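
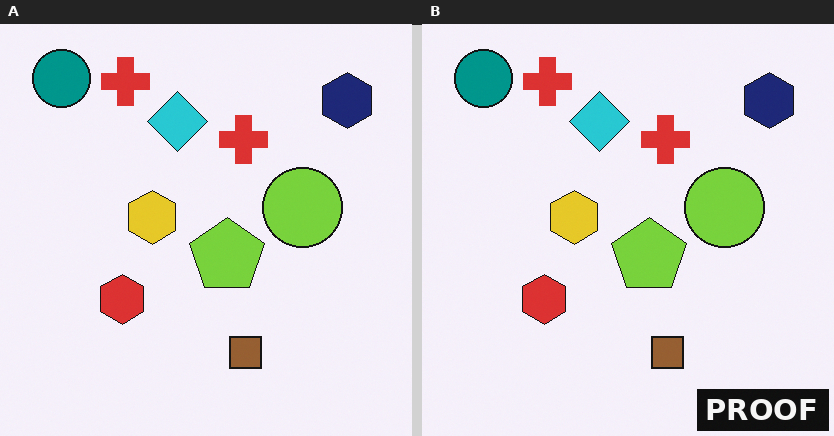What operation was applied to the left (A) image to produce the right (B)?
It was watermarked with the text "PROOF" in the lower-right corner.

A dark label reading "PROOF" appears in the lower-right corner.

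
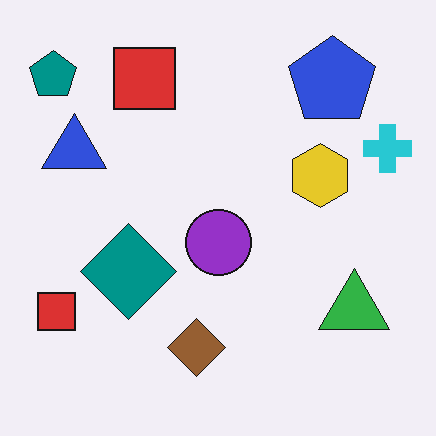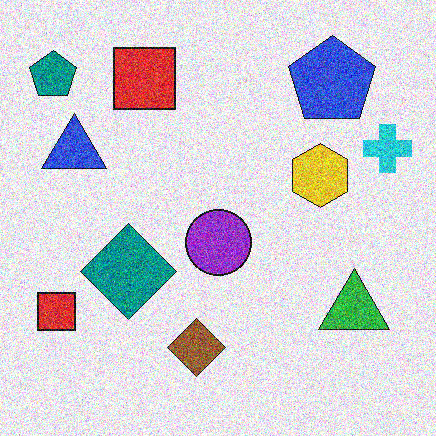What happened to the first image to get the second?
Degraded with strong gaussian noise.

Random speckle covers the whole image, including the flat background.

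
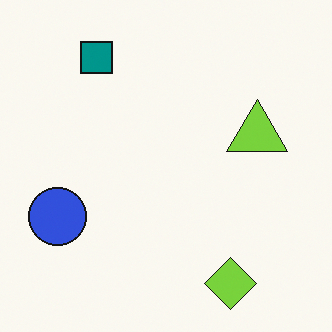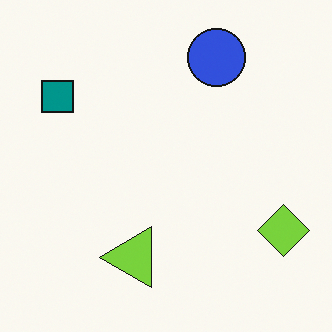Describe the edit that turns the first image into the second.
Transposed (reflected across the top-left ↔ bottom-right diagonal).

Shapes have swapped their row and column positions — what was in the top-right is now in the bottom-left — a diagonal reflection.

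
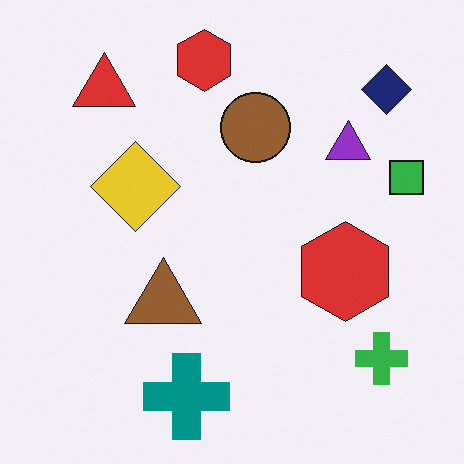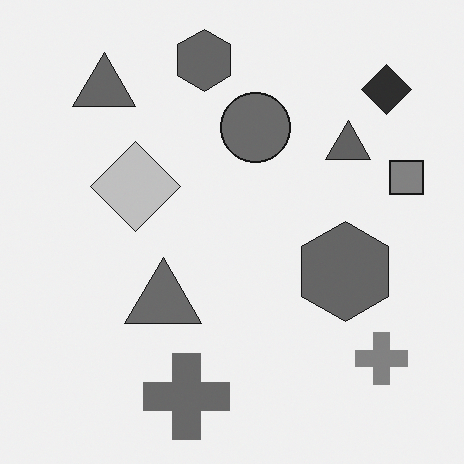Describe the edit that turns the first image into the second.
The transformation is: converted to grayscale.

All color is removed — every shape is now a shade of grey.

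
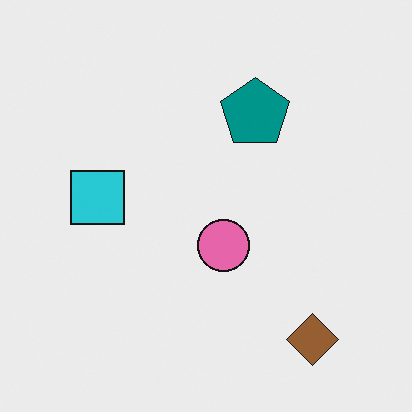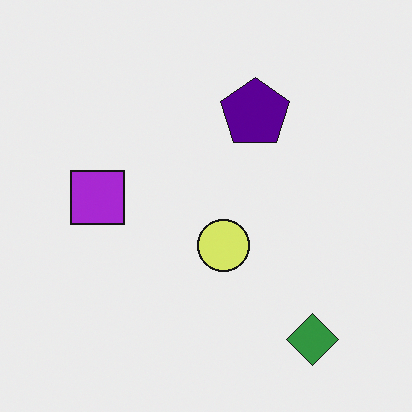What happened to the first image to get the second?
The image was hue-shifted noticeably.

Every shape's color has rotated by the same amount around the hue wheel — a uniform hue shift.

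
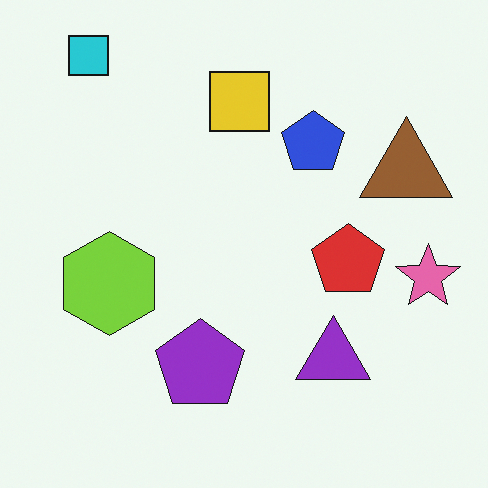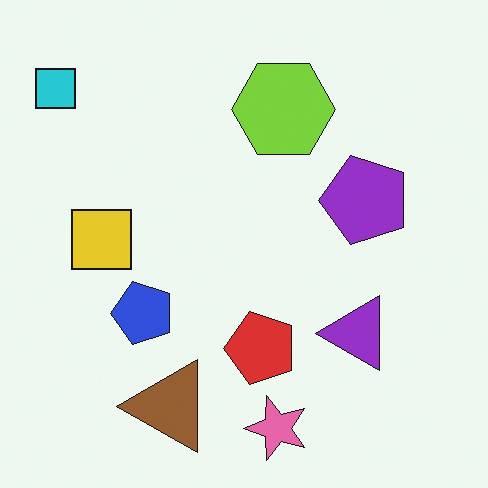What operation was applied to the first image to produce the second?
It was transposed (reflected across the top-left ↔ bottom-right diagonal).

Shapes have swapped their row and column positions — what was in the top-right is now in the bottom-left — a diagonal reflection.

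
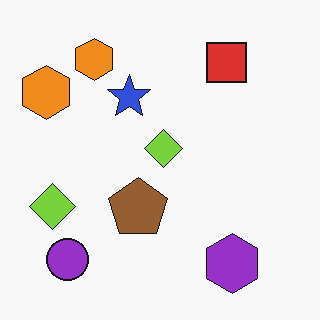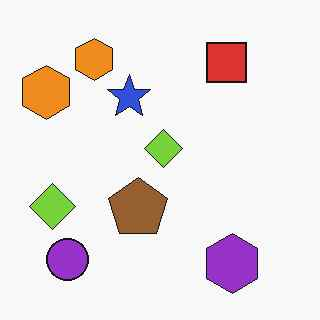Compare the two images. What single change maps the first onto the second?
This is the original image JPEG-compressed with visible artifacts.

Blocky 8×8 compression artifacts appear around shape edges and the flat background shows ringing — characteristic JPEG degradation.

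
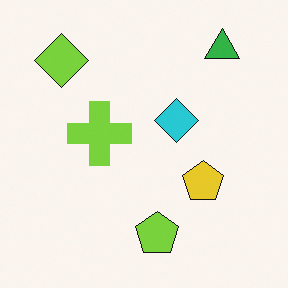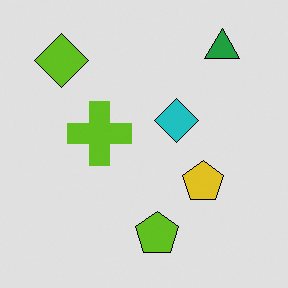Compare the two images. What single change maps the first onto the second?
The image was posterized to a reduced palette.

Each flat color has snapped to a coarser quantized level — most visibly, the near-white background has dropped to a flat grey.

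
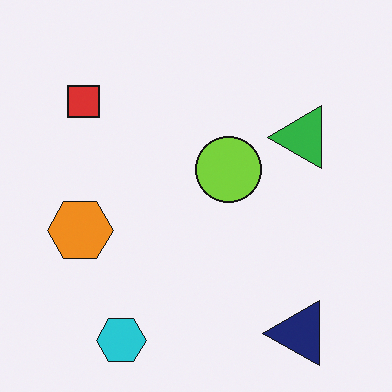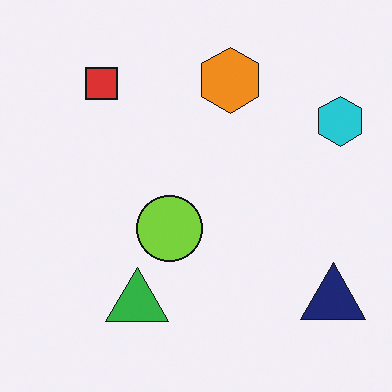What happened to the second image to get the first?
Transposed (reflected across the top-left ↔ bottom-right diagonal).

Shapes have swapped their row and column positions — what was in the top-right is now in the bottom-left — a diagonal reflection.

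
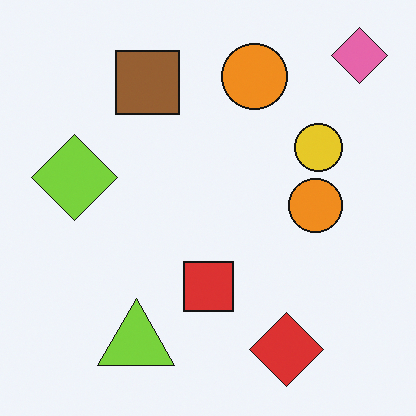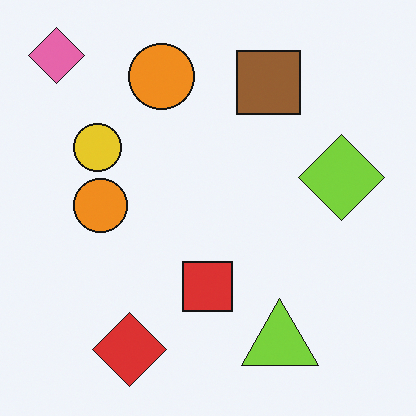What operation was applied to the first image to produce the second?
The second image is the first flipped horizontally (left ↔ right).

The pink diamond is in the top-right of the first image and the top-left of the second — shapes on opposite sides of the vertical midline have swapped in a mirror flip.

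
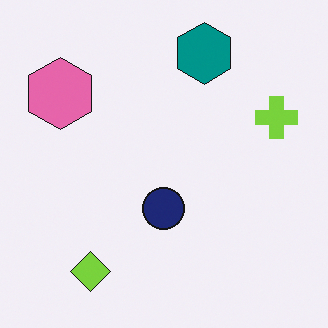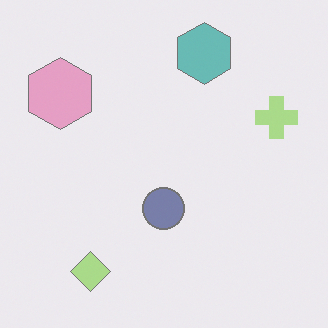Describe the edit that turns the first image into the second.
This is the original image washed out (contrast reduced).

Tones are pushed toward mid-grey across the whole image — a global contrast change.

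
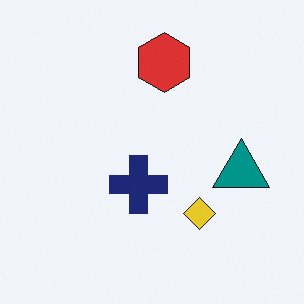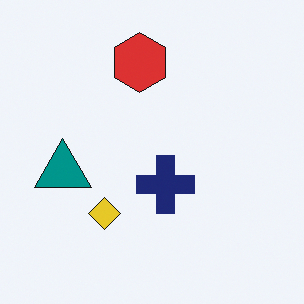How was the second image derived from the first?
The second image is the first flipped horizontally (left ↔ right).

The teal triangle is in the right of the first image and the left of the second — shapes on opposite sides of the vertical midline have swapped in a mirror flip.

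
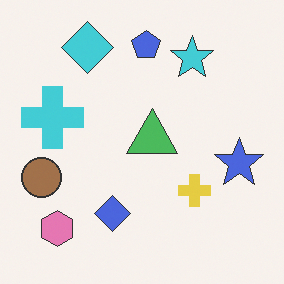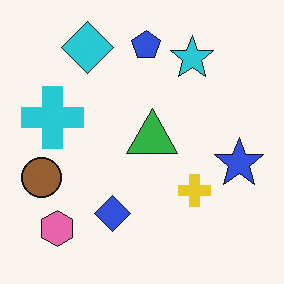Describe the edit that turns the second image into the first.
It was given slightly reduced contrast.

Tones are pushed toward mid-grey across the whole image — a global contrast change.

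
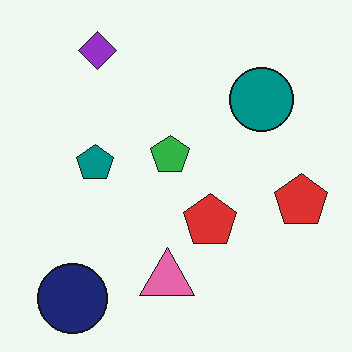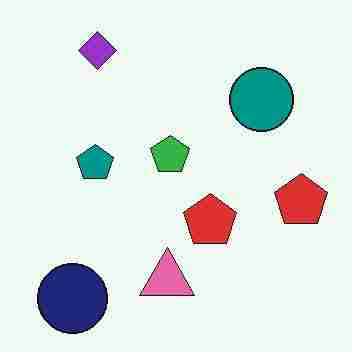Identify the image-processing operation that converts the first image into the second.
Degraded with heavy JPEG compression.

Blocky 8×8 compression artifacts appear around shape edges and the flat background shows ringing — characteristic JPEG degradation.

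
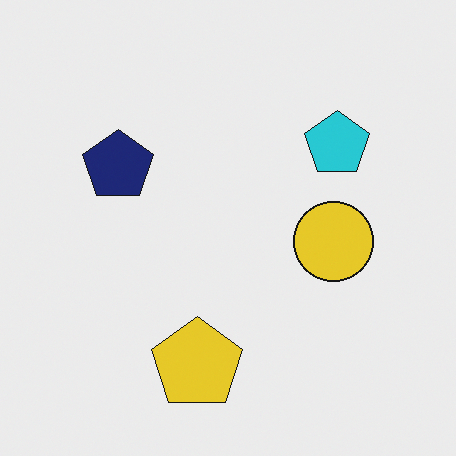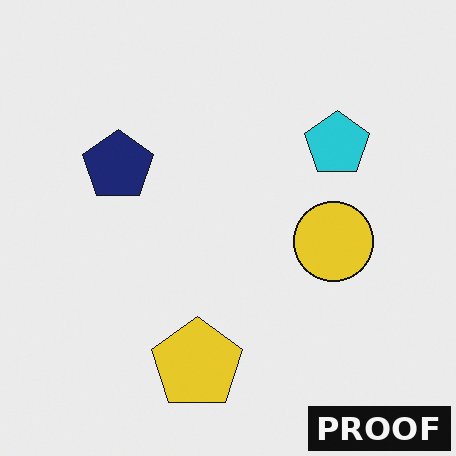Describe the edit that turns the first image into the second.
The image was watermarked with the text "PROOF" in the lower-right corner.

A dark label reading "PROOF" appears in the lower-right corner.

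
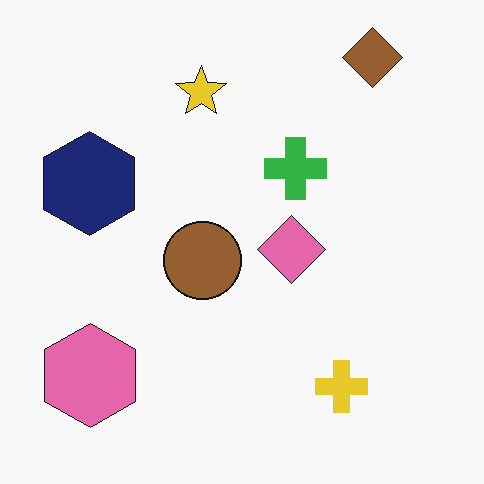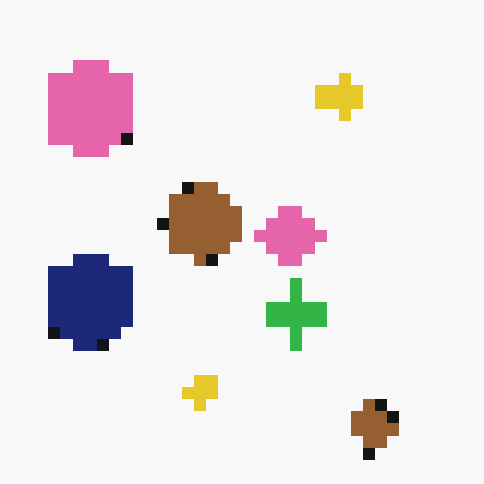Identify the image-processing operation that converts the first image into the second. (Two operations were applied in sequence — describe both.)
This is the original image flipped vertically (top ↔ bottom), then heavily pixelated into large blocks.

The brown diamond is in the top-right of the first image and the bottom-right of the second — shapes on opposite sides of the horizontal midline have swapped in a mirror flip. Shapes are reduced to large square blocks; fine edges and outlines are lost — a downscale-then-upscale (mosaic) effect.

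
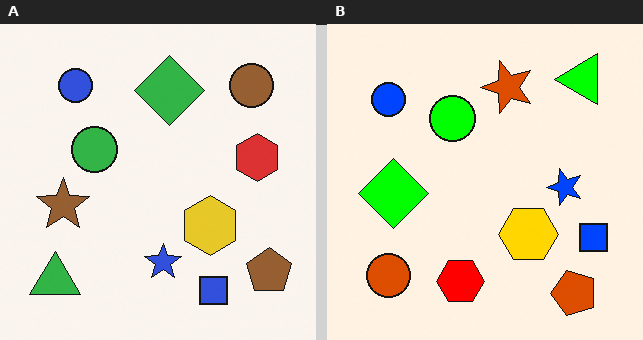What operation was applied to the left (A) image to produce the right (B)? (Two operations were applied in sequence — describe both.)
It was heavily oversaturated, then transposed (reflected across the top-left ↔ bottom-right diagonal).

All colors are more vivid — a global saturation change. Shapes have swapped their row and column positions — what was in the top-right is now in the bottom-left — a diagonal reflection.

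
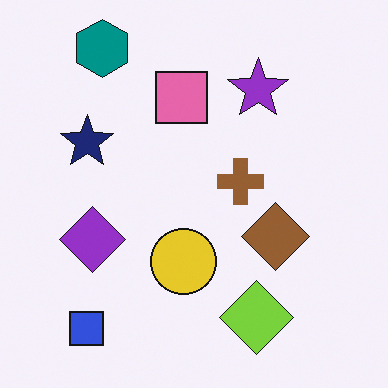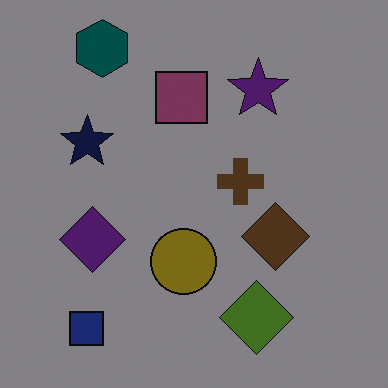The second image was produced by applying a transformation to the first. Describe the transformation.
The image was darkened a lot.

Every pixel — background and shapes alike — is uniformly darkened.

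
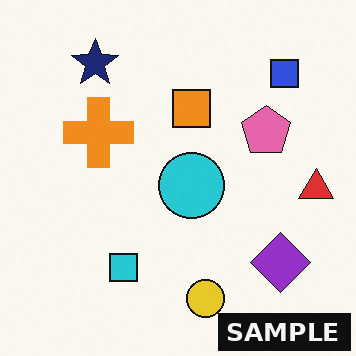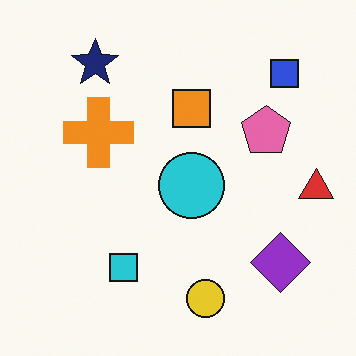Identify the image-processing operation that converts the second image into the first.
The transformation is: watermarked with the text "SAMPLE" in the lower-right corner.

A dark label reading "SAMPLE" appears in the lower-right corner.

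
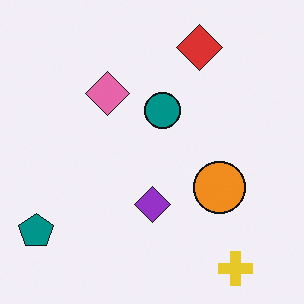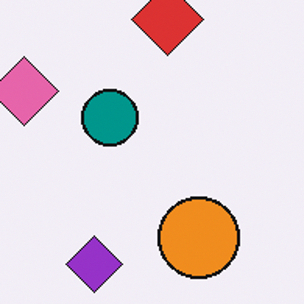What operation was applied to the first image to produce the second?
This is the original image cropped to a modestly smaller region and rescaled.

The visible shapes are larger and the field of view is narrower; shapes near the original edges may be partly or wholly outside the frame — a crop-and-rescale.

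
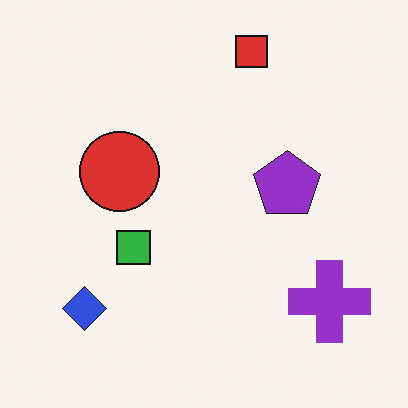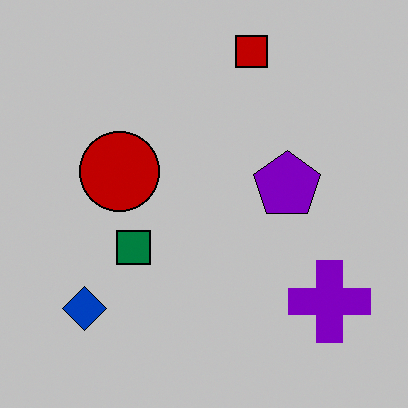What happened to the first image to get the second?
The transformation is: heavily posterized to just a handful of flat colors.

Each flat color has snapped to a coarser quantized level — most visibly, the near-white background has dropped to a flat grey.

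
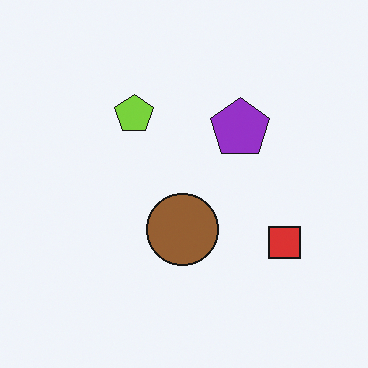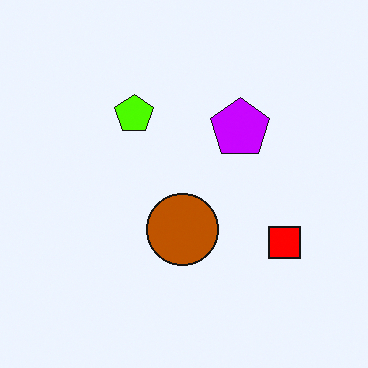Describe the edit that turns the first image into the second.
The second image is the first heavily oversaturated.

All colors are more vivid — a global saturation change.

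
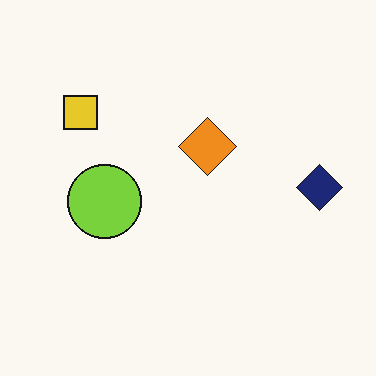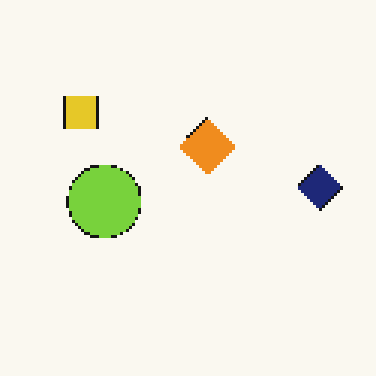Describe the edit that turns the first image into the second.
The image was mildly pixelated.

Shapes are reduced to large square blocks; fine edges and outlines are lost — a downscale-then-upscale (mosaic) effect.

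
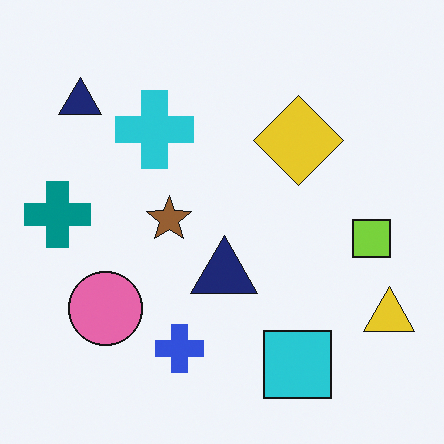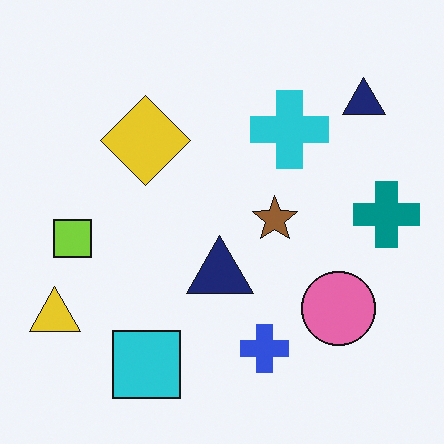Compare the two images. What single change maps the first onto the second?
The transformation is: flipped horizontally (left ↔ right).

The yellow triangle is in the bottom-right of the first image and the bottom-left of the second — shapes on opposite sides of the vertical midline have swapped in a mirror flip.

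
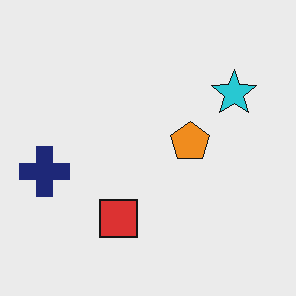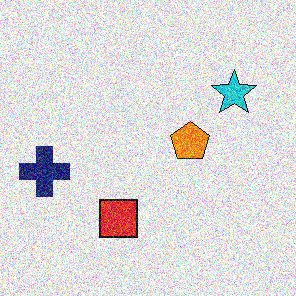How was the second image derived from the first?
The transformation is: degraded with strong gaussian noise.

Random speckle covers the whole image, including the flat background.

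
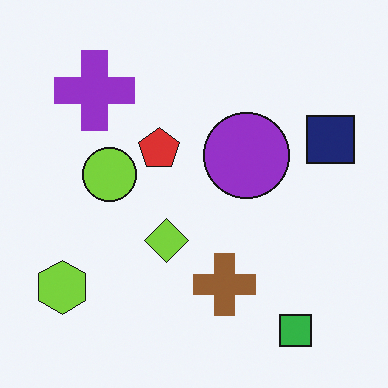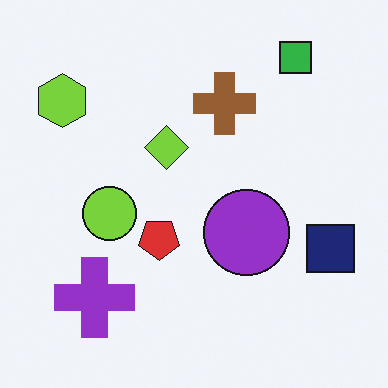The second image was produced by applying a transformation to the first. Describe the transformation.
The transformation is: flipped vertically (top ↔ bottom).

The green square is in the bottom-right of the first image and the top-right of the second — shapes on opposite sides of the horizontal midline have swapped in a mirror flip.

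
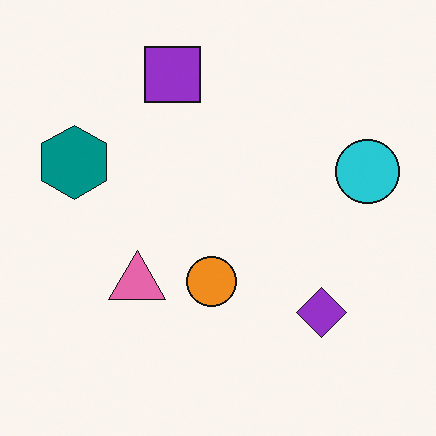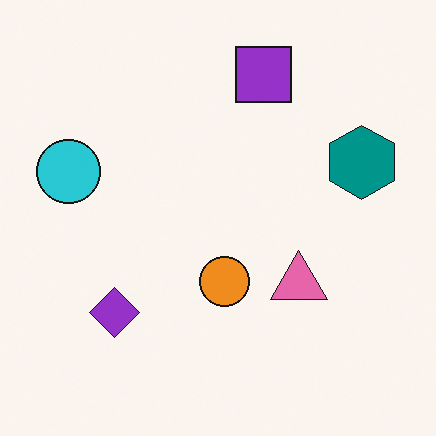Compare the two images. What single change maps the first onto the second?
It was flipped horizontally (left ↔ right).

The cyan circle is in the right of the first image and the left of the second — shapes on opposite sides of the vertical midline have swapped in a mirror flip.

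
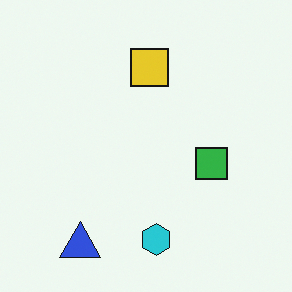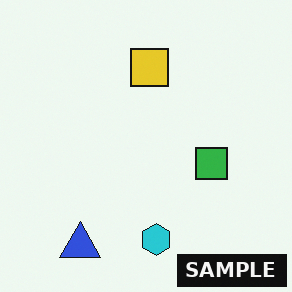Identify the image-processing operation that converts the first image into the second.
Watermarked with the text "SAMPLE" in the lower-right corner.

A dark label reading "SAMPLE" appears in the lower-right corner.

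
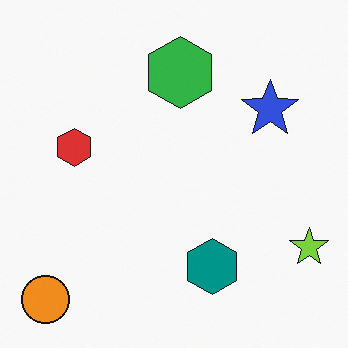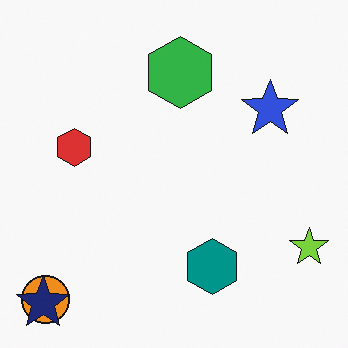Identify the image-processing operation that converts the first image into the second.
It was overlaid with an additional navy star.

A navy star appears in the second image that is absent from the first.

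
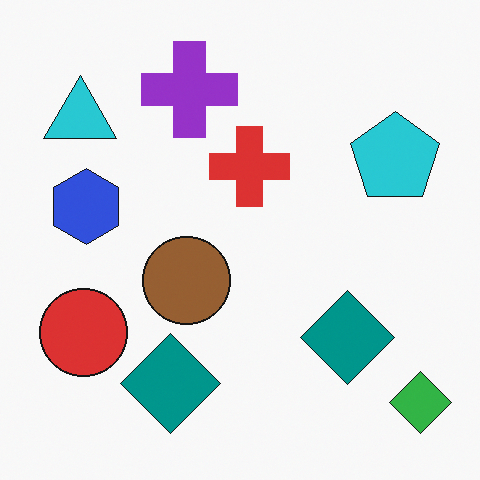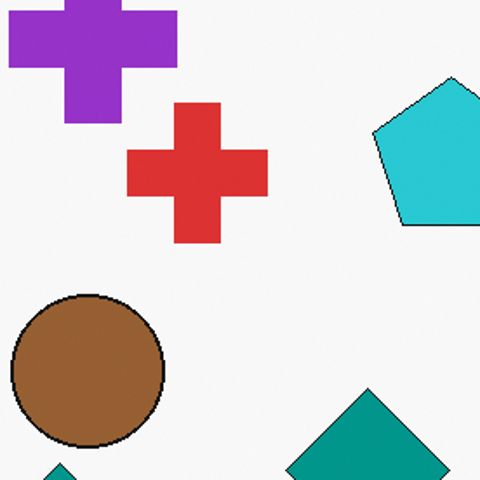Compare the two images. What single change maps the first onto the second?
It was cropped to a noticeably smaller region and rescaled.

The visible shapes are larger and the field of view is narrower; shapes near the original edges may be partly or wholly outside the frame — a crop-and-rescale.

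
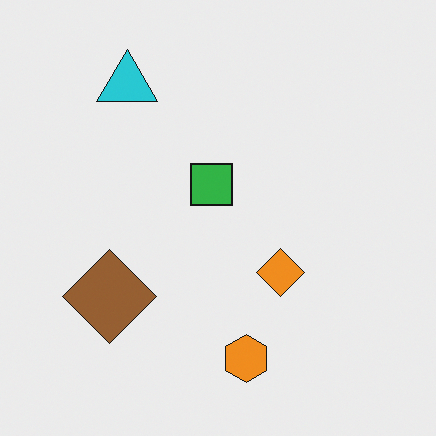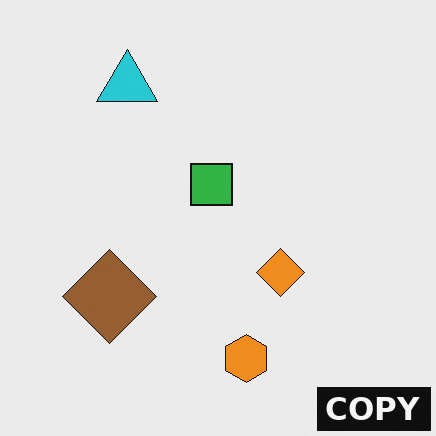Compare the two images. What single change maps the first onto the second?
The image was watermarked with the text "COPY" in the lower-right corner.

A dark label reading "COPY" appears in the lower-right corner.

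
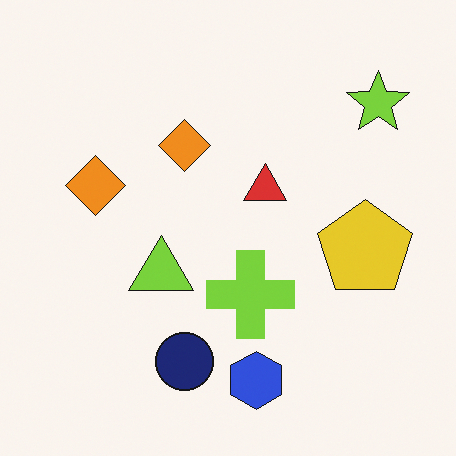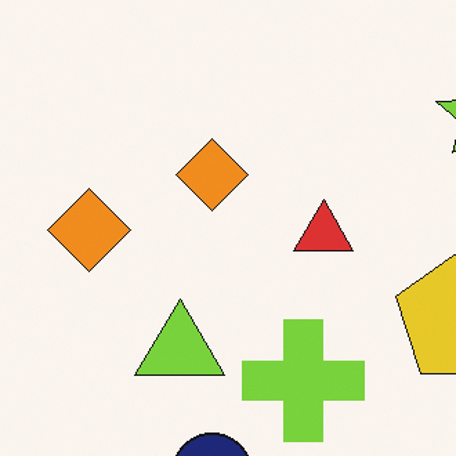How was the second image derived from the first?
The transformation is: cropped slightly and scaled back up.

The visible shapes are larger and the field of view is narrower; shapes near the original edges may be partly or wholly outside the frame — a crop-and-rescale.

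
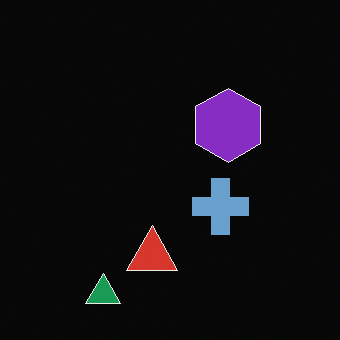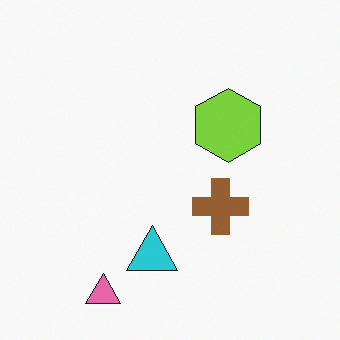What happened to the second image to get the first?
The image was color-inverted (negative).

The light background has become dark and every shape's color is its complement — a photographic negative.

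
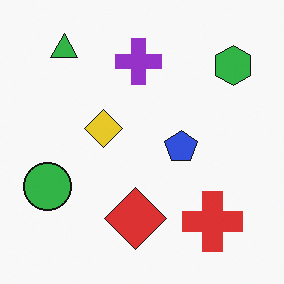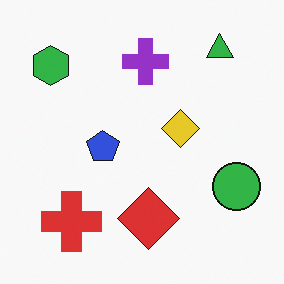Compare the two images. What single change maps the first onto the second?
It was flipped horizontally (left ↔ right).

The green circle is in the left of the first image and the right of the second — shapes on opposite sides of the vertical midline have swapped in a mirror flip.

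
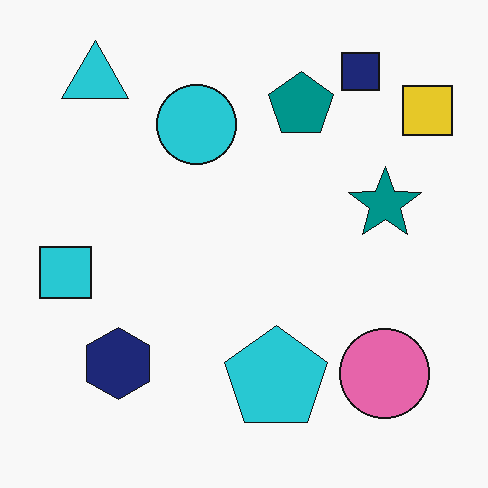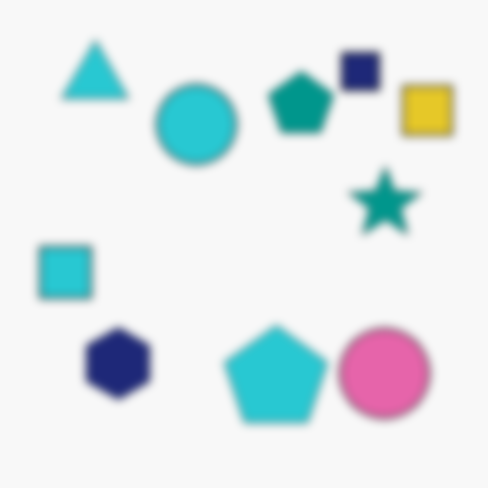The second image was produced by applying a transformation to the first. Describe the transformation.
The image was noticeably gaussian-blurred.

Shape edges and outlines are uniformly softened across the whole image.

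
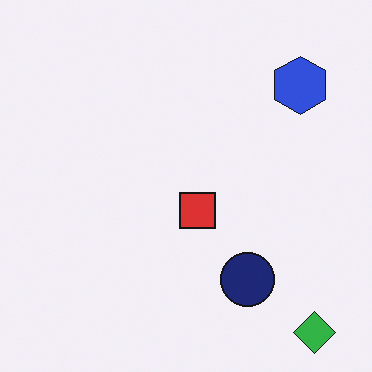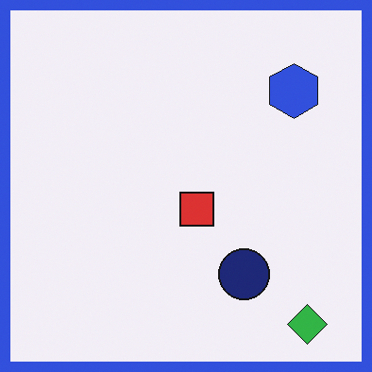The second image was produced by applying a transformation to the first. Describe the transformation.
Framed with a blue border.

A solid blue frame runs around the edge of the second image, with the content slightly shrunk inside it.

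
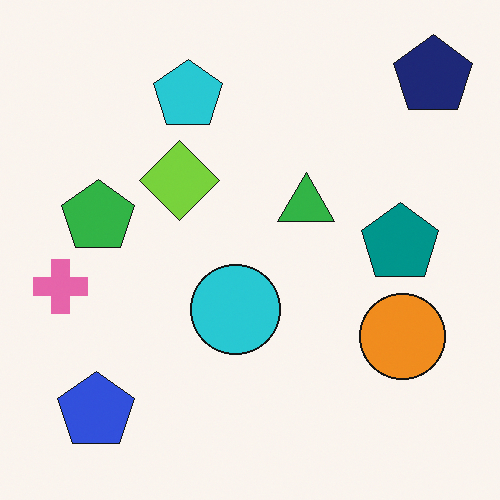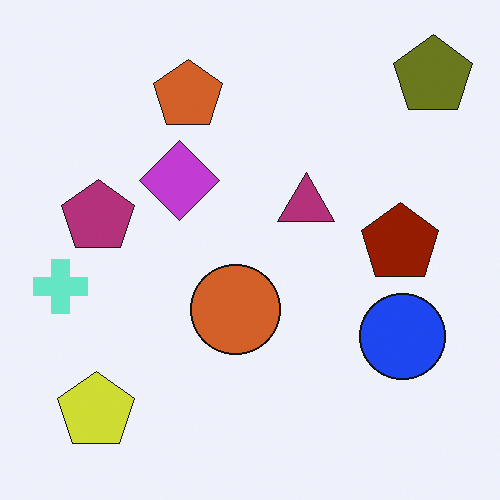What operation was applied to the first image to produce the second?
The second image is the first hue-shifted by a large amount.

Every shape's color has rotated by the same amount around the hue wheel — a uniform hue shift.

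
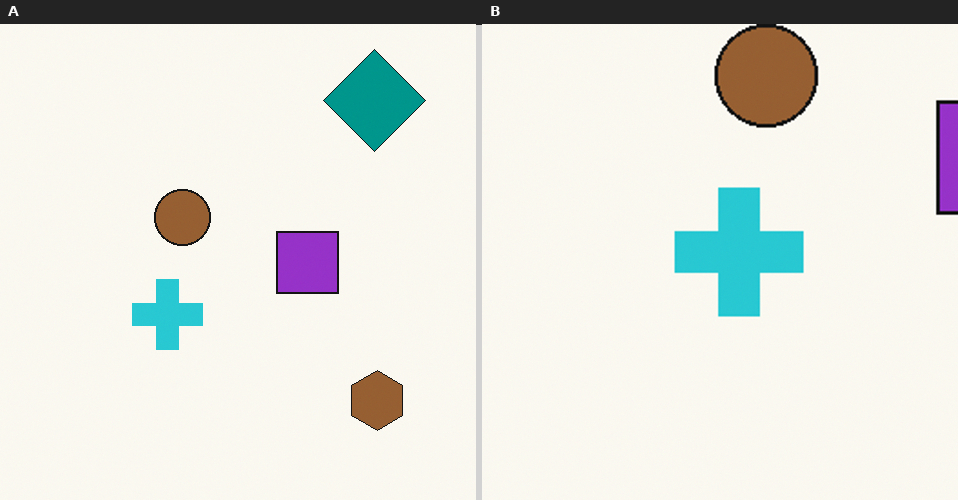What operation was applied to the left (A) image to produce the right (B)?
The right (B) image is the left (A) cropped to a noticeably smaller region and rescaled.

The visible shapes are larger and the field of view is narrower; shapes near the original edges may be partly or wholly outside the frame — a crop-and-rescale.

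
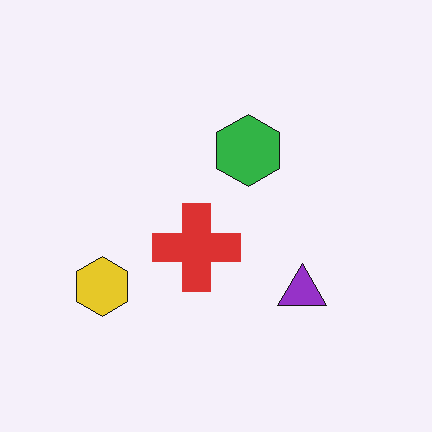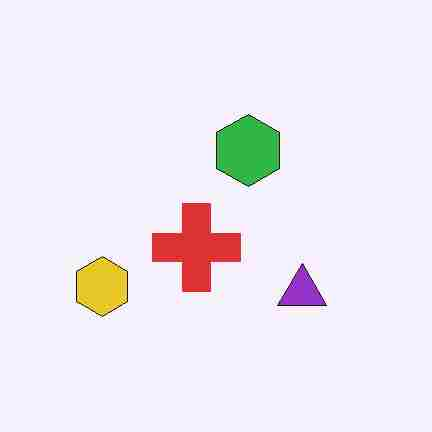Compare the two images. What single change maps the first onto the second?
The second image is the first heavily JPEG-compressed with obvious blocking artifacts.

Blocky 8×8 compression artifacts appear around shape edges and the flat background shows ringing — characteristic JPEG degradation.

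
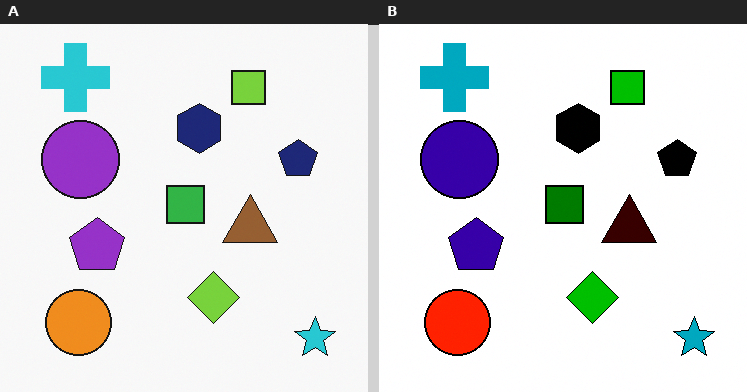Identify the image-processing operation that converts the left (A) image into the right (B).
Boosted in contrast.

Tones are pushed away from mid-grey across the whole image — a global contrast change.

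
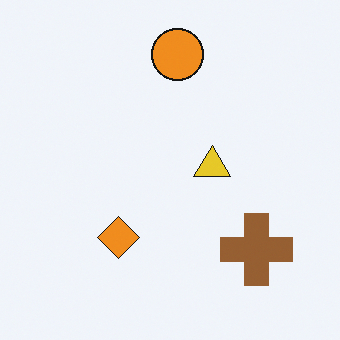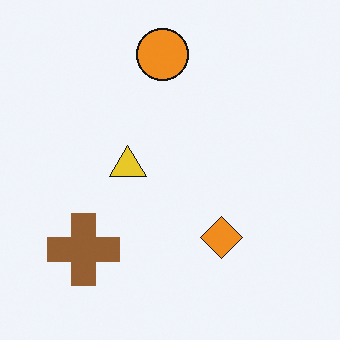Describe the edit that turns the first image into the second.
It was flipped horizontally (left ↔ right).

The brown cross is in the bottom-right of the first image and the bottom-left of the second — shapes on opposite sides of the vertical midline have swapped in a mirror flip.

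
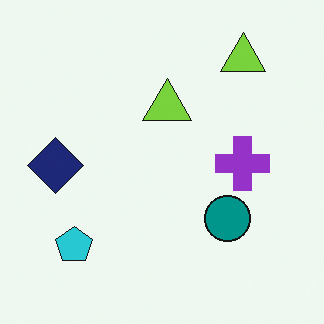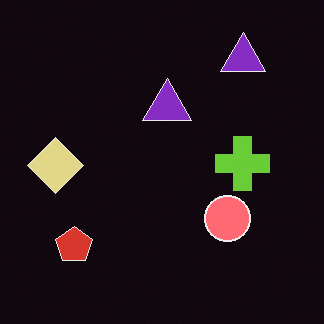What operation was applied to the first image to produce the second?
It was color-inverted (negative).

The light background has become dark and every shape's color is its complement — a photographic negative.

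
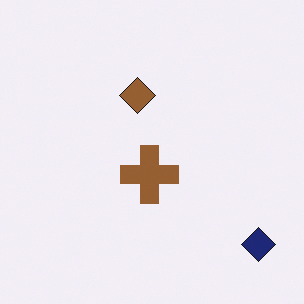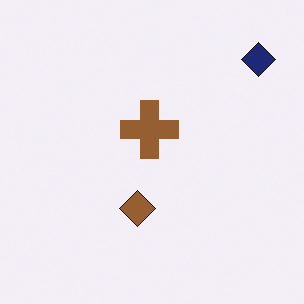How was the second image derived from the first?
Flipped vertically (top ↔ bottom).

The navy diamond is in the bottom-right of the first image and the top-right of the second — shapes on opposite sides of the horizontal midline have swapped in a mirror flip.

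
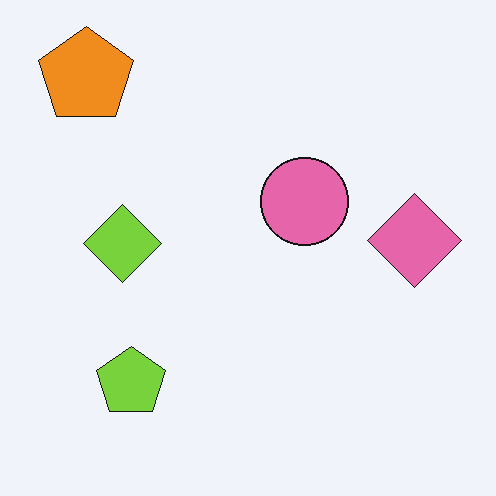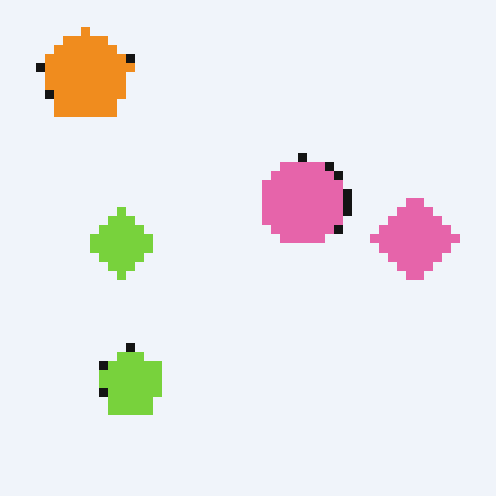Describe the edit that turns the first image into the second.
This is the original image coarsely pixelated.

Shapes are reduced to large square blocks; fine edges and outlines are lost — a downscale-then-upscale (mosaic) effect.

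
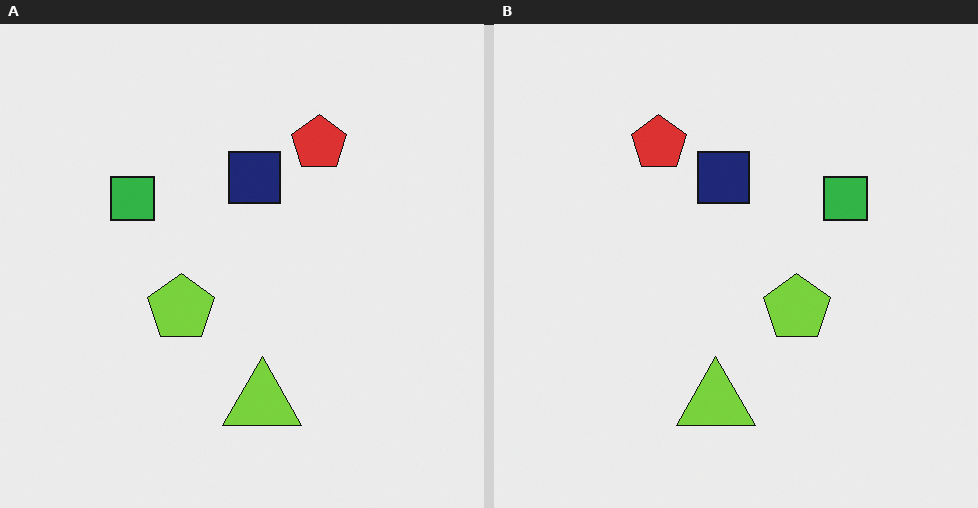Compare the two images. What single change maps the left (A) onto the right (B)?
Flipped horizontally (left ↔ right).

The green square is in the left of the left (A) image and the right of the right (B) — shapes on opposite sides of the vertical midline have swapped in a mirror flip.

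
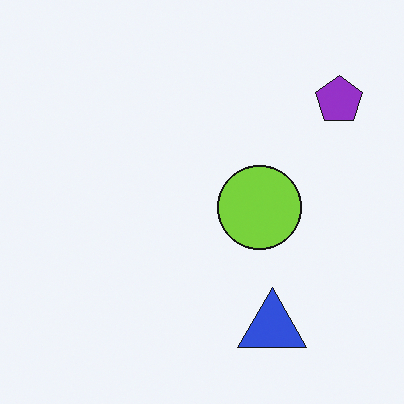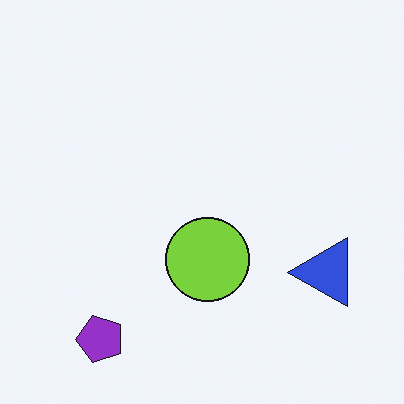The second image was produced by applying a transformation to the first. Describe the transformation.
It was transposed (reflected across the top-left ↔ bottom-right diagonal).

Shapes have swapped their row and column positions — what was in the top-right is now in the bottom-left — a diagonal reflection.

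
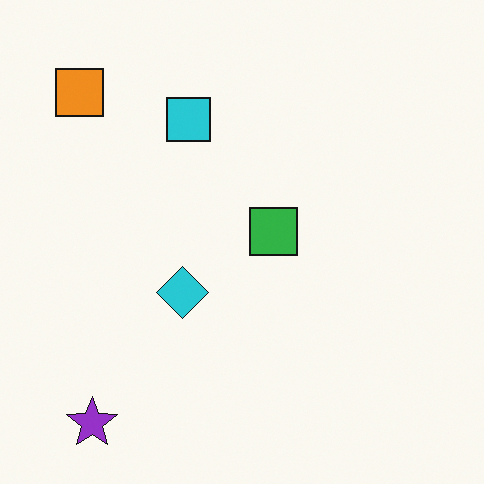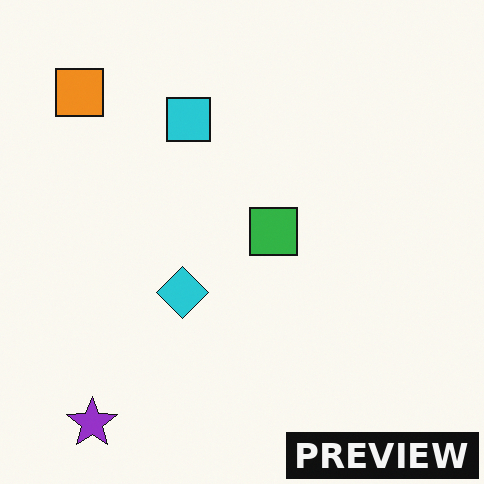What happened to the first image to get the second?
It was watermarked with the text "PREVIEW" in the lower-right corner.

A dark label reading "PREVIEW" appears in the lower-right corner.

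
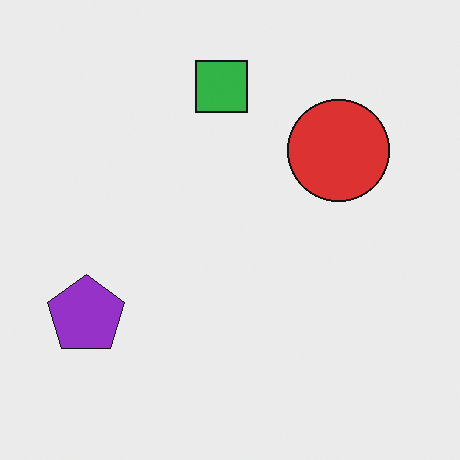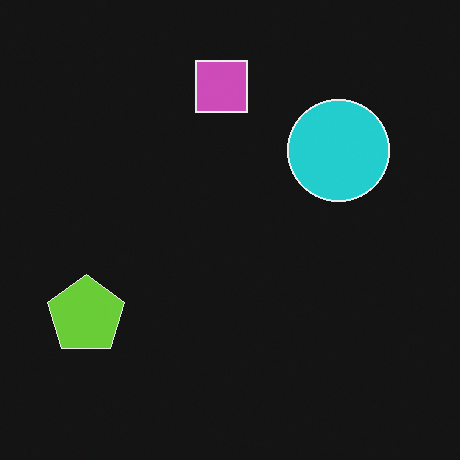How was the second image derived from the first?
Color-inverted (negative).

The light background has become dark and every shape's color is its complement — a photographic negative.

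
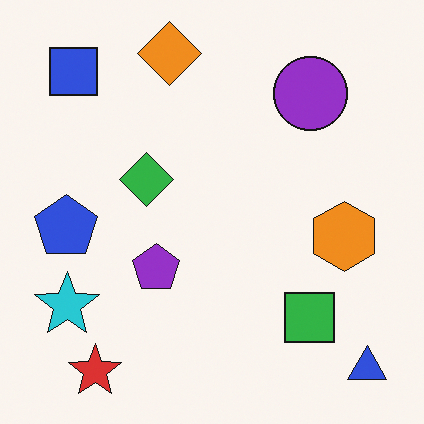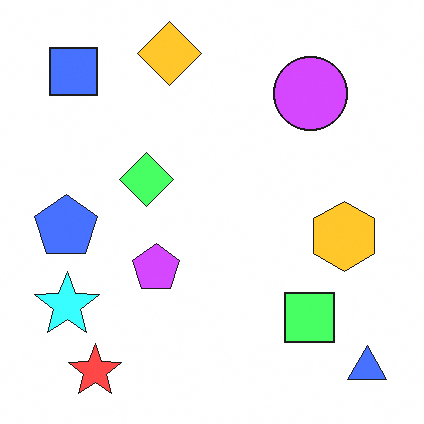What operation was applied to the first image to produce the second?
The image was substantially brightened.

Every pixel — background and shapes alike — is uniformly brightened.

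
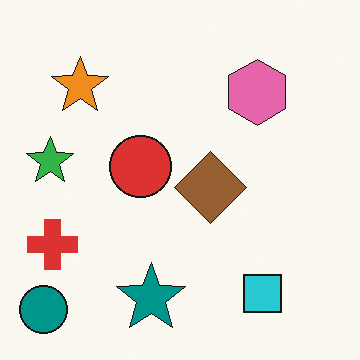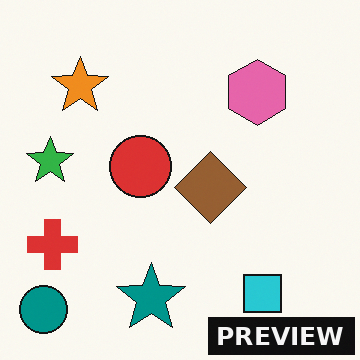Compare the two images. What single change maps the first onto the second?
The second image is the first watermarked with the text "PREVIEW" in the lower-right corner.

A dark label reading "PREVIEW" appears in the lower-right corner.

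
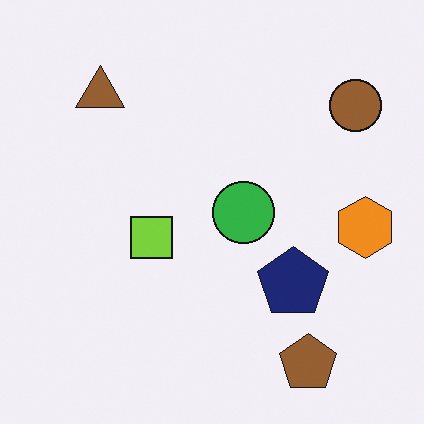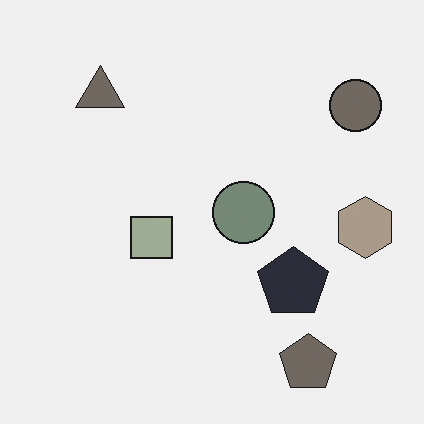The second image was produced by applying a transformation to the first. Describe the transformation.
The image was made much more muted (saturation change).

All colors are more muted and greyish — a global saturation change.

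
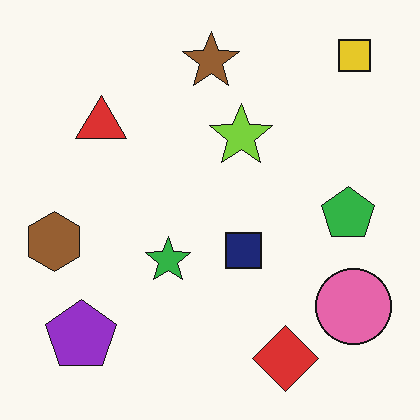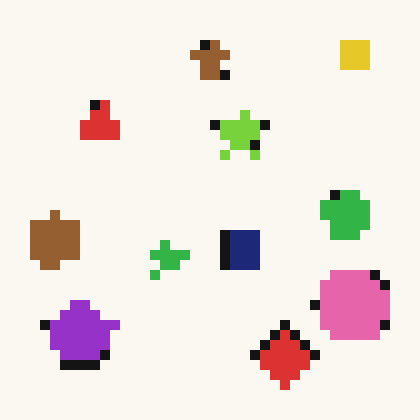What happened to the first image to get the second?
The transformation is: coarsely pixelated.

Shapes are reduced to large square blocks; fine edges and outlines are lost — a downscale-then-upscale (mosaic) effect.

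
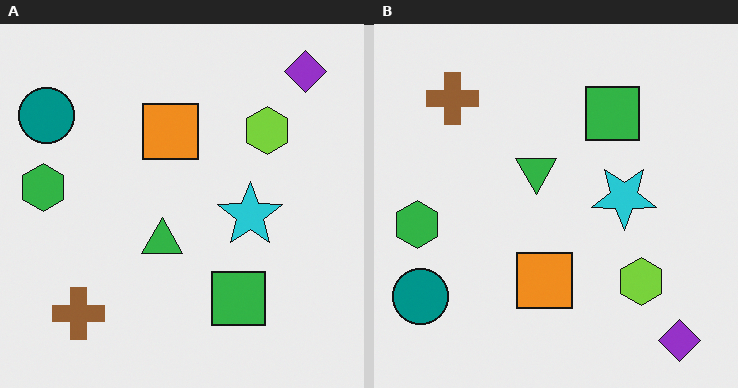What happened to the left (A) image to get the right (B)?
It was flipped vertically (top ↔ bottom).

The purple diamond is in the top-right of the left (A) image and the bottom-right of the right (B) — shapes on opposite sides of the horizontal midline have swapped in a mirror flip.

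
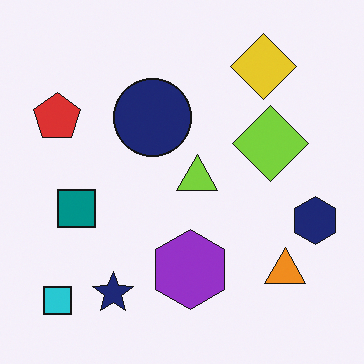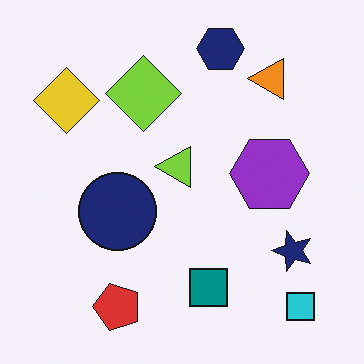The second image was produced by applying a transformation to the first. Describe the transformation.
The second image is the first rotated 90° counter-clockwise.

The cyan square sits in the bottom-left of the first image and the bottom-right of the second — consistent with a whole-image 90° counter-clockwise rotation.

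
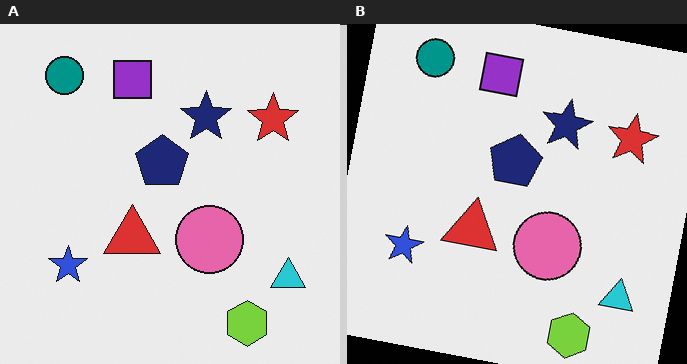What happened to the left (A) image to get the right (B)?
The transformation is: rotated clockwise by a slight angle.

Every shape is tilted by the same angle and the image corners show triangular fill wedges — a whole-image rotation by a non-right angle.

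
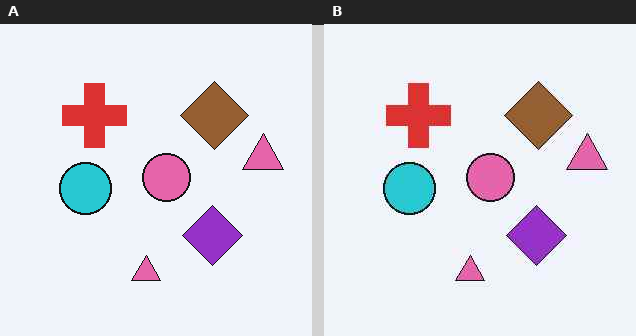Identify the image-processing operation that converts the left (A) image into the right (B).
The transformation is: JPEG-compressed with visible artifacts.

Blocky 8×8 compression artifacts appear around shape edges and the flat background shows ringing — characteristic JPEG degradation.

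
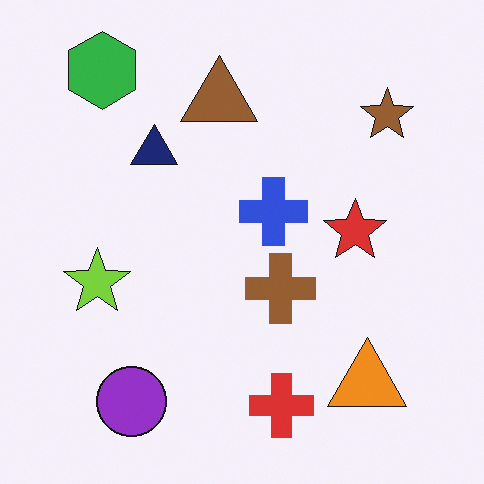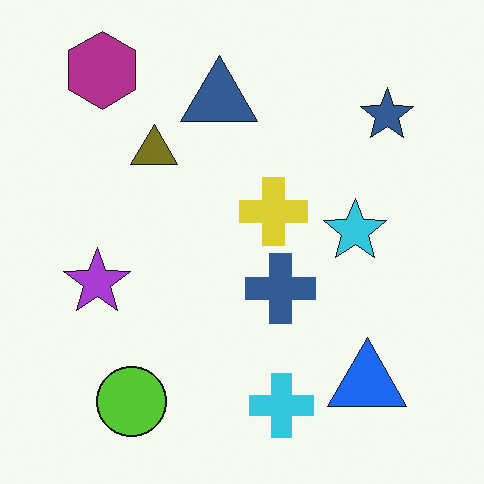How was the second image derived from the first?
The image was hue-shifted through roughly half the color wheel.

Every shape's color has rotated by the same amount around the hue wheel — a uniform hue shift.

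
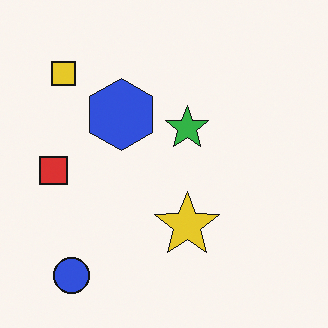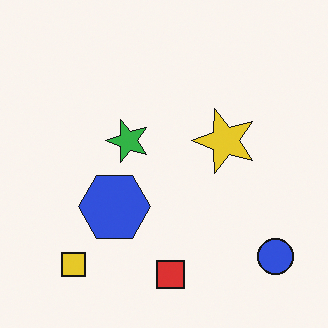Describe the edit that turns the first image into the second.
The image was rotated 90° counter-clockwise.

The blue circle sits in the bottom-left of the first image and the bottom-right of the second — consistent with a whole-image 90° counter-clockwise rotation.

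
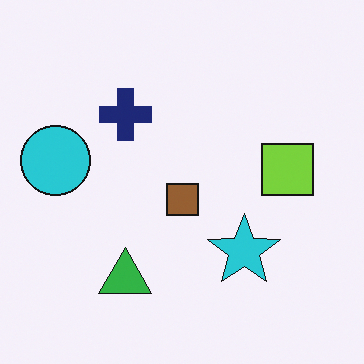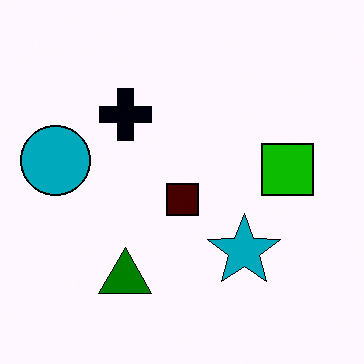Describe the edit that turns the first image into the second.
This is the original image given much higher contrast.

Tones are pushed away from mid-grey across the whole image — a global contrast change.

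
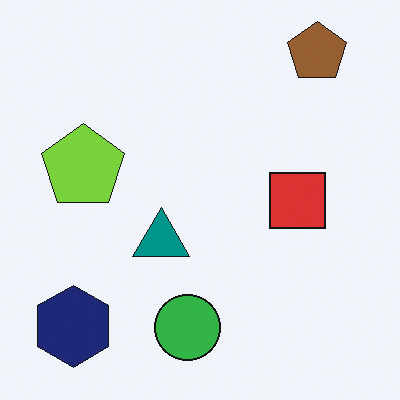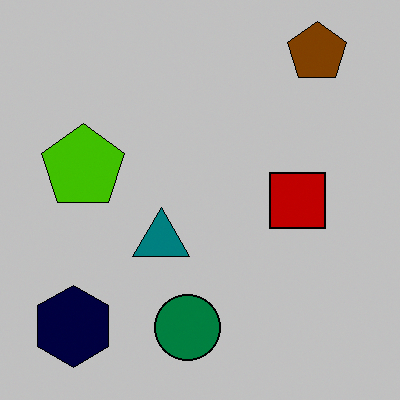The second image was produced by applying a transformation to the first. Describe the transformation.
This is the original image aggressively posterized.

Each flat color has snapped to a coarser quantized level — most visibly, the near-white background has dropped to a flat grey.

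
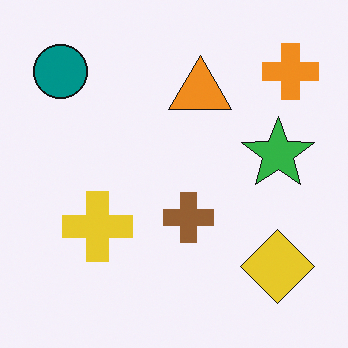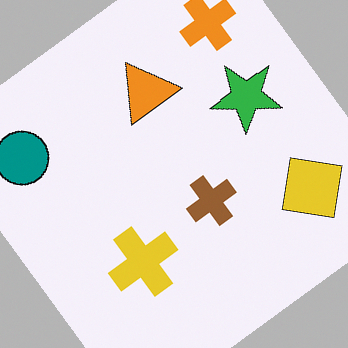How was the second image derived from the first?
It was rotated counter-clockwise by a large amount — several tens of degrees.

Every shape is tilted by the same angle and the image corners show triangular fill wedges — a whole-image rotation by a non-right angle.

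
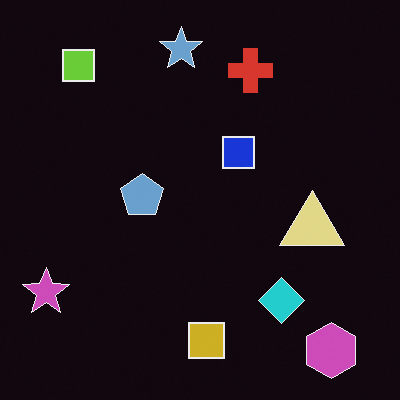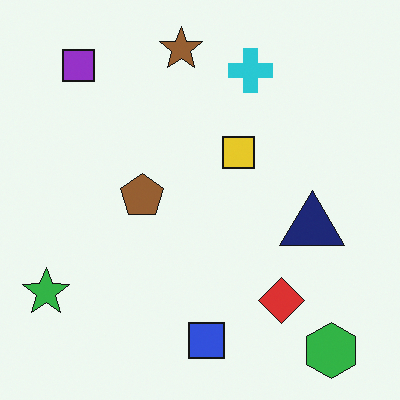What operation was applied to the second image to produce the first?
This is the original image color-inverted (negative).

The light background has become dark and every shape's color is its complement — a photographic negative.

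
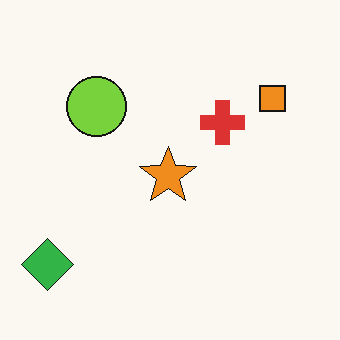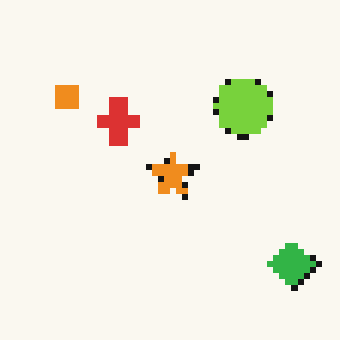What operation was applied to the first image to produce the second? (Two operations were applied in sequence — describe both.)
The second image is the first flipped horizontally (left ↔ right), then moderately pixelated.

The green diamond is in the bottom-left of the first image and the bottom-right of the second — shapes on opposite sides of the vertical midline have swapped in a mirror flip. Shapes are reduced to large square blocks; fine edges and outlines are lost — a downscale-then-upscale (mosaic) effect.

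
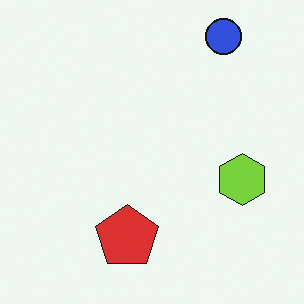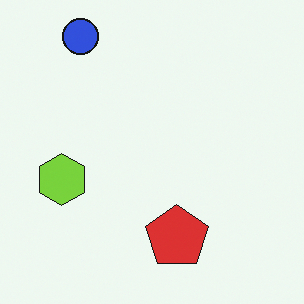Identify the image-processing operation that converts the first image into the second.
Flipped horizontally (left ↔ right).

The lime hexagon is in the right of the first image and the left of the second — shapes on opposite sides of the vertical midline have swapped in a mirror flip.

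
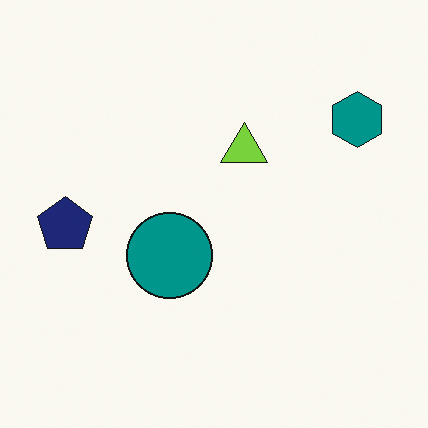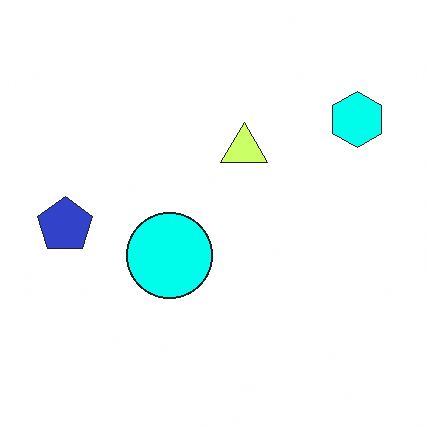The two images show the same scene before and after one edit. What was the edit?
The image was substantially brightened.

Every pixel — background and shapes alike — is uniformly brightened.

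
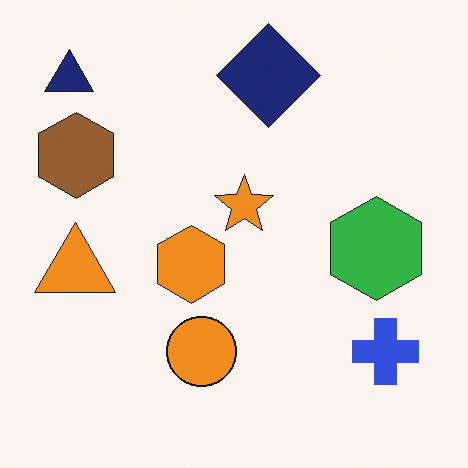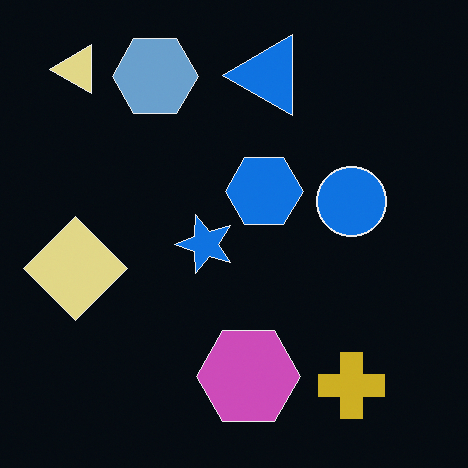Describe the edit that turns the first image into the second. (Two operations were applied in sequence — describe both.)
Color-inverted (negative), then transposed (reflected across the top-left ↔ bottom-right diagonal).

The light background has become dark and every shape's color is its complement — a photographic negative. Shapes have swapped their row and column positions — what was in the top-right is now in the bottom-left — a diagonal reflection.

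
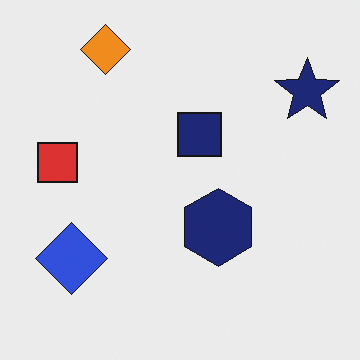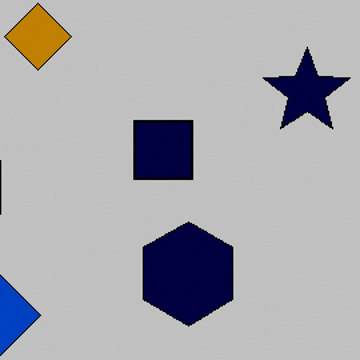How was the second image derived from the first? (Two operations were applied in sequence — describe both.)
This is the original image heavily posterized to just a handful of flat colors, then cropped slightly and scaled back up.

Each flat color has snapped to a coarser quantized level — most visibly, the near-white background has dropped to a flat grey. The visible shapes are larger and the field of view is narrower; shapes near the original edges may be partly or wholly outside the frame — a crop-and-rescale.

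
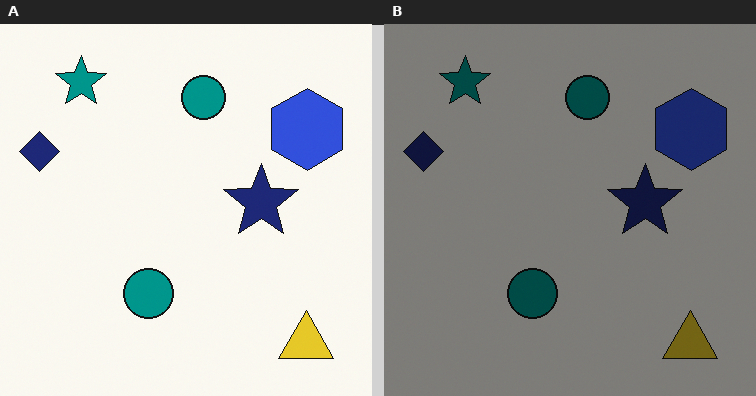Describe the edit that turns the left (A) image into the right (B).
The transformation is: substantially darkened.

Every pixel — background and shapes alike — is uniformly darkened.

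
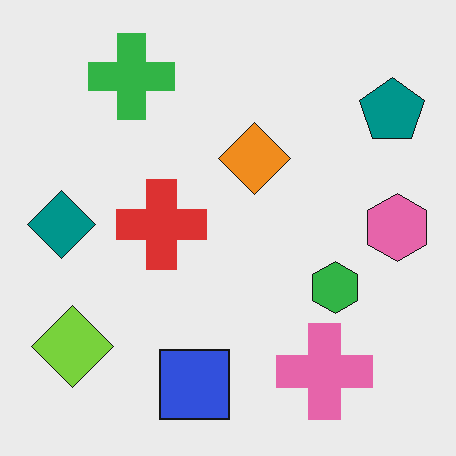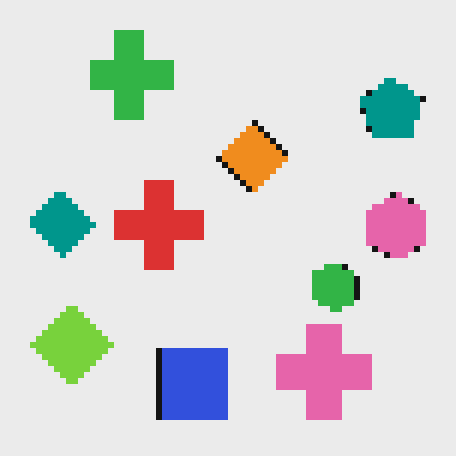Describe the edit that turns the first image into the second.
This is the original image moderately pixelated.

Shapes are reduced to large square blocks; fine edges and outlines are lost — a downscale-then-upscale (mosaic) effect.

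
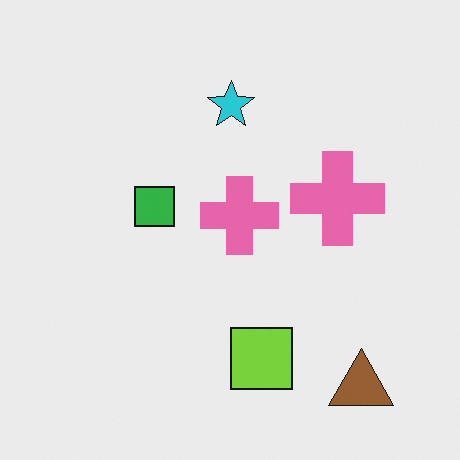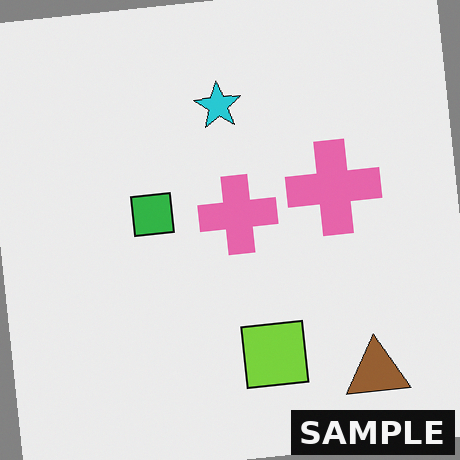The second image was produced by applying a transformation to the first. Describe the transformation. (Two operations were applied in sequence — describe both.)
Rotated counter-clockwise by a few degrees, then watermarked with the text "SAMPLE" in the lower-right corner.

Every shape is tilted by the same angle and the image corners show triangular fill wedges — a whole-image rotation by a non-right angle. A dark label reading "SAMPLE" appears in the lower-right corner.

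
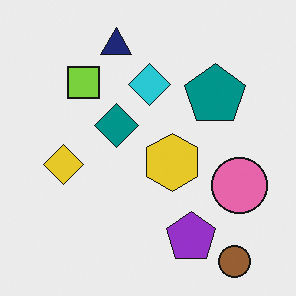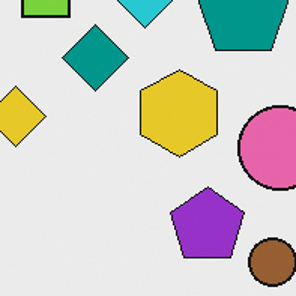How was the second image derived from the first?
The image was cropped slightly and scaled back up.

The visible shapes are larger and the field of view is narrower; shapes near the original edges may be partly or wholly outside the frame — a crop-and-rescale.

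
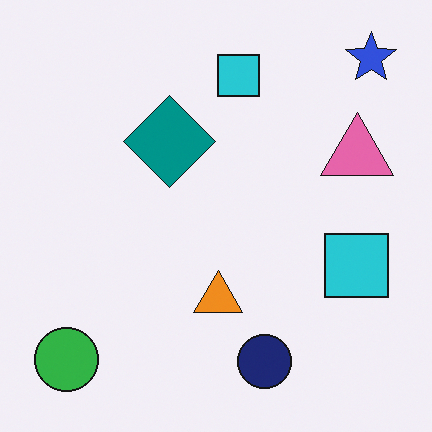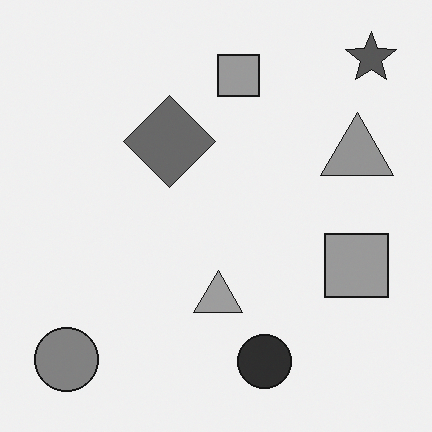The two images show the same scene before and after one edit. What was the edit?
It was converted to grayscale.

All color is removed — every shape is now a shade of grey.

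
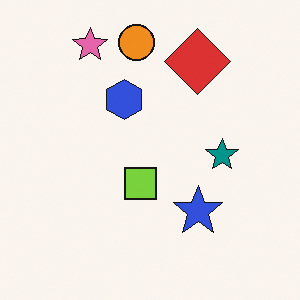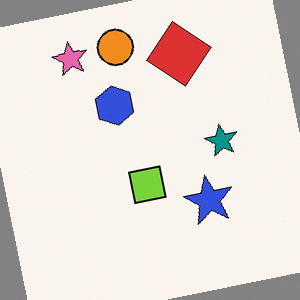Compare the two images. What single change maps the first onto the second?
Rotated counter-clockwise by a slight angle.

Every shape is tilted by the same angle and the image corners show triangular fill wedges — a whole-image rotation by a non-right angle.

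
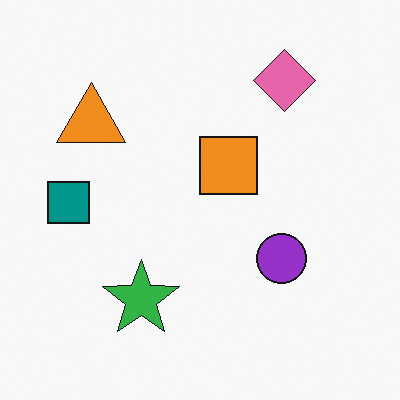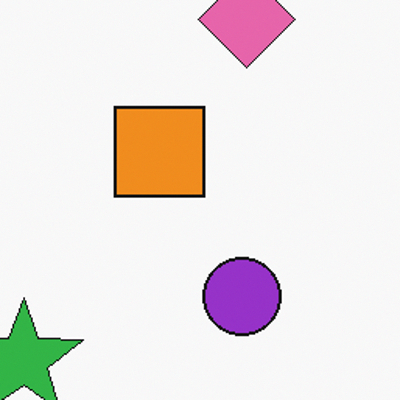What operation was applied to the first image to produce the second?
Cropped slightly and scaled back up.

The visible shapes are larger and the field of view is narrower; shapes near the original edges may be partly or wholly outside the frame — a crop-and-rescale.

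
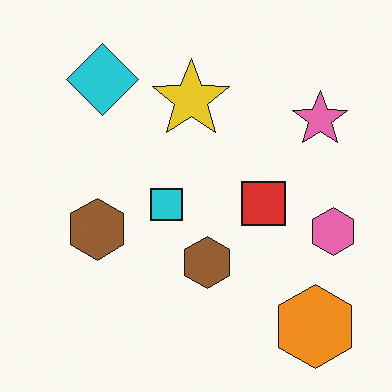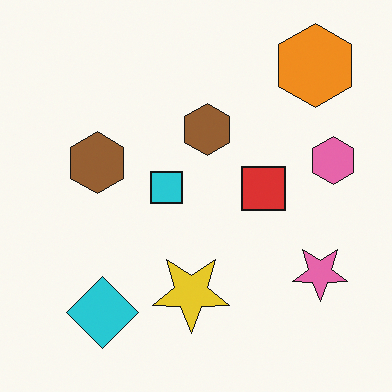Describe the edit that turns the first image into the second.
The second image is the first flipped vertically (top ↔ bottom).

The orange hexagon is in the bottom-right of the first image and the top-right of the second — shapes on opposite sides of the horizontal midline have swapped in a mirror flip.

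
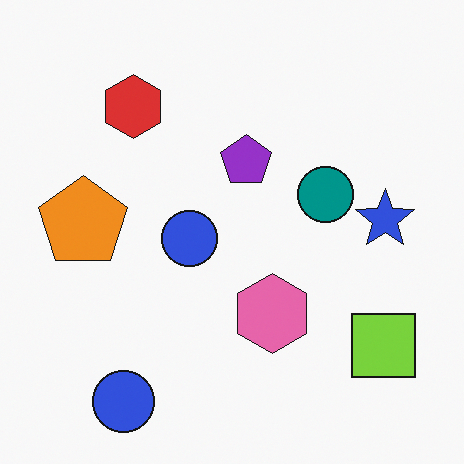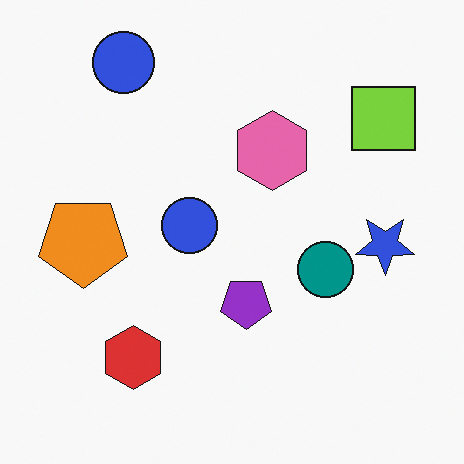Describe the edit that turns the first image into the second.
This is the original image flipped vertically (top ↔ bottom).

The red hexagon is in the top-left of the first image and the bottom-left of the second — shapes on opposite sides of the horizontal midline have swapped in a mirror flip.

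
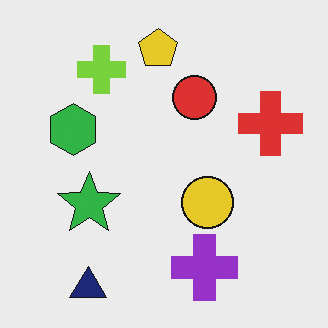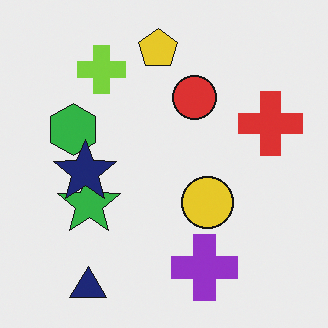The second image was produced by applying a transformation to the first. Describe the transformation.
It was overlaid with an additional navy star.

A navy star appears in the second image that is absent from the first.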